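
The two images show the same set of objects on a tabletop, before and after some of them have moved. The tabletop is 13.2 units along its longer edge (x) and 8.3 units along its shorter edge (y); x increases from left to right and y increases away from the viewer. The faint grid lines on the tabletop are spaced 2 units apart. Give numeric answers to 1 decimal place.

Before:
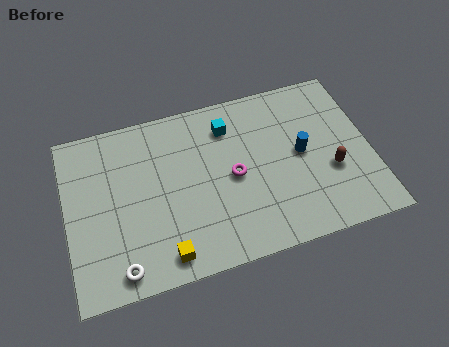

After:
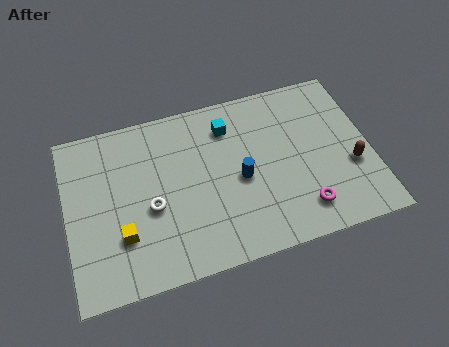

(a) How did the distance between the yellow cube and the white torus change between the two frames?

-0.3

They were about 1.9 units apart before and 1.6 after — 0.3 units closer together.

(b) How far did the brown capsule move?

0.9

From (11.4, 3.1) to (12.3, 3.1), the brown capsule covered √(0.9² + 0.0²) ≈ 0.9 units.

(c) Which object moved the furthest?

the magenta torus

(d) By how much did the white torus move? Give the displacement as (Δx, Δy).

(1.5, 2.5)

From the two frames, the white torus sits at roughly (2.1, 1.0) before and (3.6, 3.5) after.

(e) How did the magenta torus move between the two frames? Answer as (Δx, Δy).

(2.8, -2.4)

The magenta torus was at about (7.2, 4.0) and moved to about (10.0, 1.6).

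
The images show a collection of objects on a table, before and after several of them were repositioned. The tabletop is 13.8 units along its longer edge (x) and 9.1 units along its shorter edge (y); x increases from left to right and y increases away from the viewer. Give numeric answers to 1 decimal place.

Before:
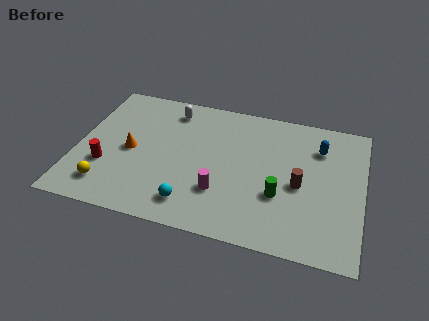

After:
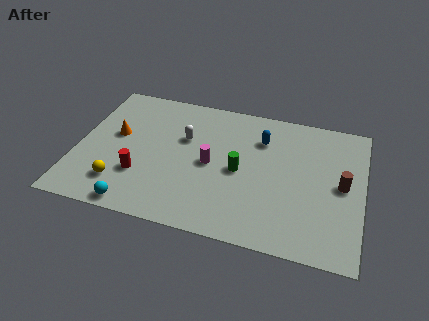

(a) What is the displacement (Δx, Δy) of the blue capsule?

(-2.8, -0.1)

The blue capsule started near (11.6, 6.8) and ended near (8.8, 6.7).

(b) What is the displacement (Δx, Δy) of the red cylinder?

(1.7, -0.2)

From the two frames, the red cylinder sits at roughly (1.5, 3.0) before and (3.2, 2.8) after.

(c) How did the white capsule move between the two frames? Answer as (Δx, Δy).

(0.8, -1.8)

From the two frames, the white capsule sits at roughly (4.3, 7.6) before and (5.1, 5.8) after.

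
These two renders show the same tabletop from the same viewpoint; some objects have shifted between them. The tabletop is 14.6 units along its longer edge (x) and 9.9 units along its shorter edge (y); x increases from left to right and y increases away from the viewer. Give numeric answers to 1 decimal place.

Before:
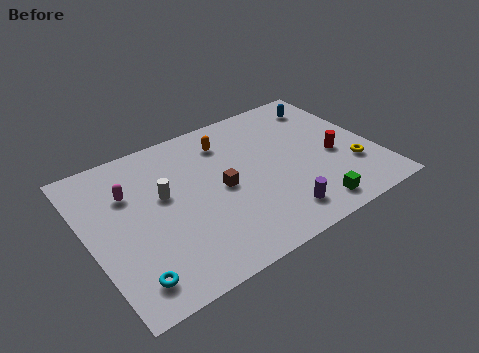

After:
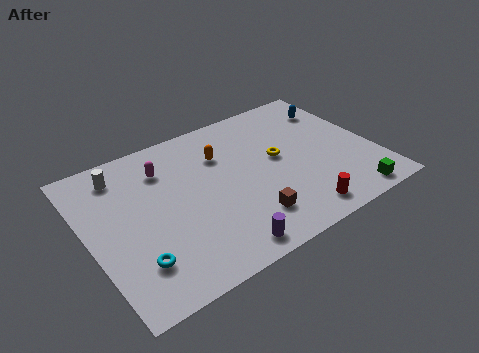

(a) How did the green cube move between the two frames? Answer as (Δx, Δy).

(2.1, -0.3)

From the two frames, the green cube sits at roughly (10.6, 1.3) before and (12.7, 1.0) after.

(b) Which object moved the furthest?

the yellow torus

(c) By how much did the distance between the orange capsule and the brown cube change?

+1.7

They were about 3.1 units apart before and 4.8 after — 1.7 units further apart.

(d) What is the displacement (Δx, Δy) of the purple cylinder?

(-3.0, -0.6)

The purple cylinder started near (9.0, 1.7) and ended near (6.0, 1.1).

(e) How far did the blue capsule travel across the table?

0.6

The blue capsule moved from about (12.9, 8.1) to (13.3, 7.6), a distance of √(0.4² + 0.5²) ≈ 0.6.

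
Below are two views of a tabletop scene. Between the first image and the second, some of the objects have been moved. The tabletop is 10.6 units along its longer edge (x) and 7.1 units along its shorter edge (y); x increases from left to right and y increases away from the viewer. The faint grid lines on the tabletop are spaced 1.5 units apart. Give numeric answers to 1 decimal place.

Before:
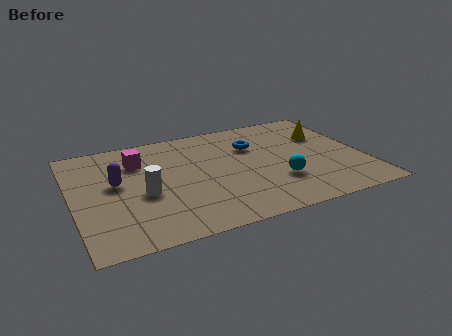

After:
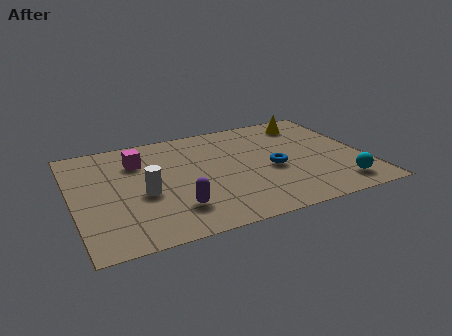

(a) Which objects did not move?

the magenta cube and the white cylinder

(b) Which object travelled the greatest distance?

the purple capsule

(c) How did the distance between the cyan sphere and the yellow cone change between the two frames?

+1.4

Before: roughly 3.3 units apart; after: 4.7. That's 1.4 units further apart.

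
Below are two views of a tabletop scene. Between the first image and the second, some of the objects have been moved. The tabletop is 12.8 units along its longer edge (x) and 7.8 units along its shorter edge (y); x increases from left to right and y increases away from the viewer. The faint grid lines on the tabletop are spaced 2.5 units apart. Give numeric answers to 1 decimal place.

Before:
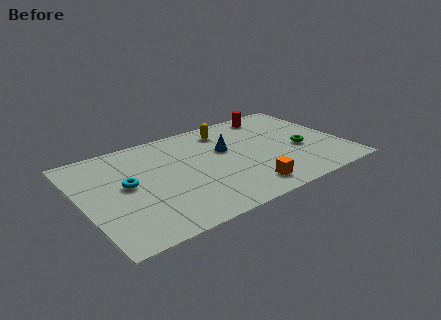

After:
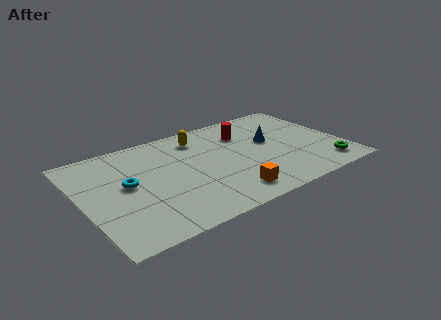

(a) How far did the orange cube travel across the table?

0.9

The orange cube moved from about (7.6, 1.3) to (6.7, 1.3), a distance of √(0.9² + 0.0²) ≈ 0.9.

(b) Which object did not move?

the cyan torus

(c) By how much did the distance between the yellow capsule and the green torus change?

+2.9

The distance was about 4.5 in the first image and 7.4 in the second, so they moved 2.9 units further apart.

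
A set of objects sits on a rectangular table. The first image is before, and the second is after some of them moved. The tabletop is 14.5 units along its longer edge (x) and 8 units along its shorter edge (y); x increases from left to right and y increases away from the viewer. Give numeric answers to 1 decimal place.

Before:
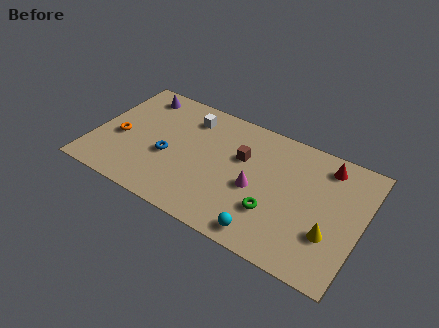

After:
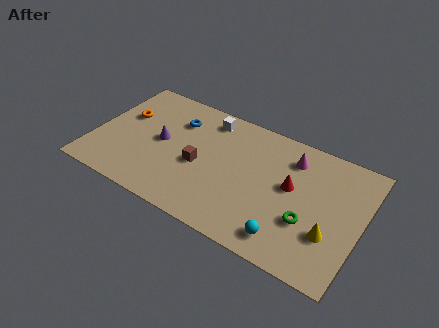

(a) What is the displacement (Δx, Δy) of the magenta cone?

(1.6, 2.8)

The magenta cone was at about (8.9, 3.5) and moved to about (10.5, 6.3).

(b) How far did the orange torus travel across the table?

1.6

From (1.4, 3.4) to (1.4, 5.0), the orange torus covered √(0.0² + 1.6²) ≈ 1.6 units.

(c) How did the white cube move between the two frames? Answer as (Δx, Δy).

(1.0, 0.4)

The white cube started near (4.8, 6.4) and ended near (5.8, 6.8).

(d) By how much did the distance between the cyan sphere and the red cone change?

-3.0

They were about 6.2 units apart before and 3.2 after — 3.0 units closer together.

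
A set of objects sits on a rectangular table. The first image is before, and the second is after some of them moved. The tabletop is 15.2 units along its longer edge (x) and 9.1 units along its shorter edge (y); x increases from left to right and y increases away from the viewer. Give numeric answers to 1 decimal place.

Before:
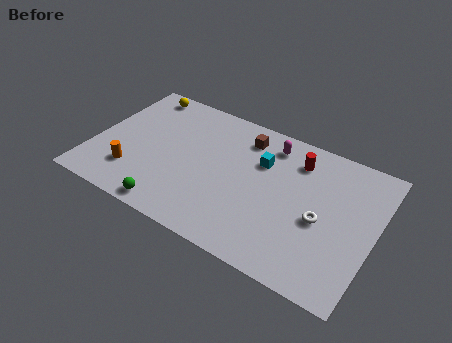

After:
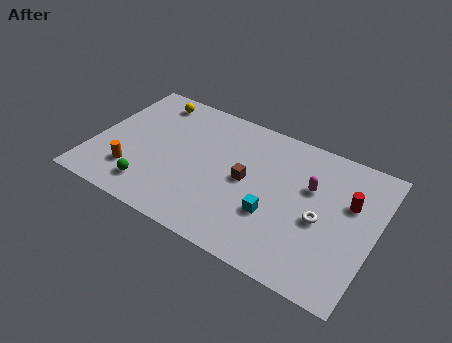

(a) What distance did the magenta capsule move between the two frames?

3.0

The magenta capsule was near (9.2, 7.6) before and (11.6, 5.8) after, so it travelled √(2.4² + 1.8²) ≈ 3.0 units.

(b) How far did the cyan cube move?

3.3

From (8.9, 6.2) to (10.0, 3.1), the cyan cube covered √(1.1² + 3.1²) ≈ 3.3 units.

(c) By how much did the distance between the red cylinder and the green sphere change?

+2.4

They were about 8.6 units apart before and 11.0 after — 2.4 units further apart.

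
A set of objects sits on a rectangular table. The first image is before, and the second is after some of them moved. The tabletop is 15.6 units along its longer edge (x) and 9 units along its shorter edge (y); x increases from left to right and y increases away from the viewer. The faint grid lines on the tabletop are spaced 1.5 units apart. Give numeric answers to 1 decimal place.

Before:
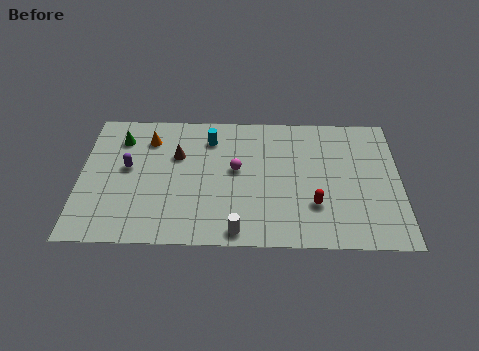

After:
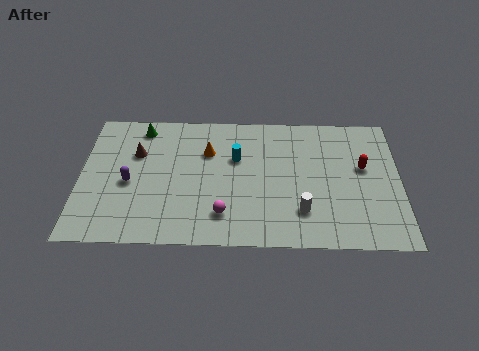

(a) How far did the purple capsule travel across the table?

1.0

From (2.3, 5.0) to (2.4, 4.0), the purple capsule covered √(0.1² + 1.0²) ≈ 1.0 units.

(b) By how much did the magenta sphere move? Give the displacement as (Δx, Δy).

(-0.6, -3.0)

The magenta sphere started near (7.6, 5.0) and ended near (7.0, 2.0).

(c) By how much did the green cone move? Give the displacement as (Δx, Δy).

(1.0, 0.8)

The green cone started near (1.9, 7.0) and ended near (2.9, 7.8).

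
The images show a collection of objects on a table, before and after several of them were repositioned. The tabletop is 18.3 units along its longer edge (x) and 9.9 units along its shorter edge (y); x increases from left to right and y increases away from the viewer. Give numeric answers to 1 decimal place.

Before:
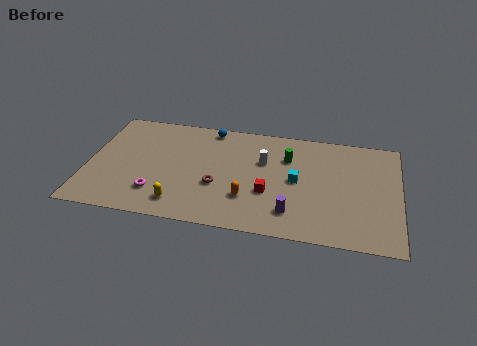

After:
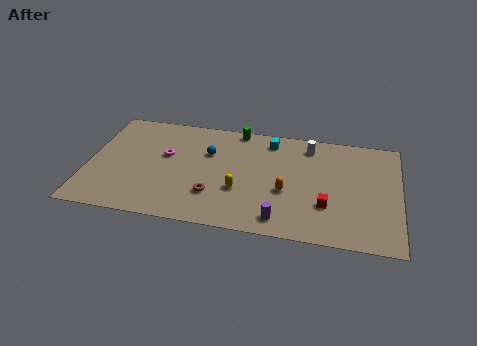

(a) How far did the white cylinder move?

3.2

The white cylinder was near (10.3, 6.4) before and (12.9, 8.3) after, so it travelled √(2.6² + 1.9²) ≈ 3.2 units.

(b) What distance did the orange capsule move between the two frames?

2.4

From (9.5, 2.9) to (11.7, 3.9), the orange capsule covered √(2.2² + 1.0²) ≈ 2.4 units.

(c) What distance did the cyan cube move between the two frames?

3.8

The cyan cube was near (12.3, 5.0) before and (10.6, 8.4) after, so it travelled √(1.7² + 3.4²) ≈ 3.8 units.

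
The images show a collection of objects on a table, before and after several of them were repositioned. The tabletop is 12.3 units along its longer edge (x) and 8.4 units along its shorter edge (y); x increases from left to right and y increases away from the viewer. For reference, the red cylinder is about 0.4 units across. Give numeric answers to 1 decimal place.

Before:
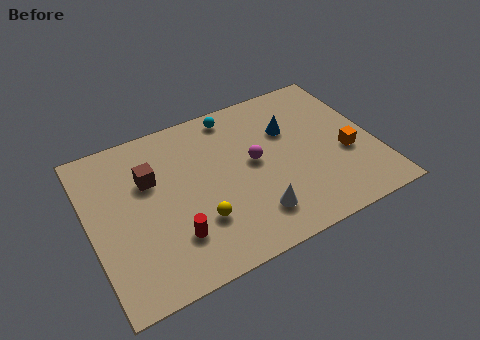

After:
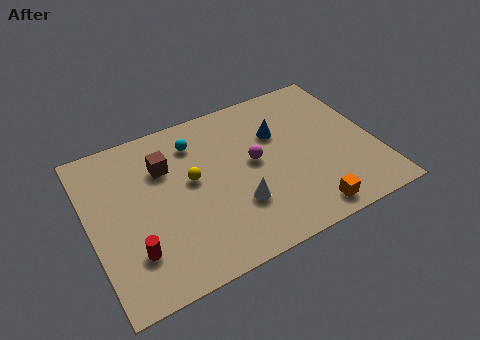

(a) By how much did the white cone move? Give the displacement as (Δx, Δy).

(-0.6, 0.8)

The white cone was at about (6.7, 1.8) and moved to about (6.1, 2.6).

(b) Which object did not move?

the magenta sphere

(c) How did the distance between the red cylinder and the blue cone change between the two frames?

+1.0

Before: roughly 6.5 units apart; after: 7.5. That's 1.0 units further apart.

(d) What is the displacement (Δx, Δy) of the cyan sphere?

(-1.8, -0.8)

The cyan sphere was at about (6.6, 7.4) and moved to about (4.8, 6.6).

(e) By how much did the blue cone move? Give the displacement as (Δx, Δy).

(-0.5, 0.0)

From the two frames, the blue cone sits at roughly (8.8, 5.6) before and (8.3, 5.6) after.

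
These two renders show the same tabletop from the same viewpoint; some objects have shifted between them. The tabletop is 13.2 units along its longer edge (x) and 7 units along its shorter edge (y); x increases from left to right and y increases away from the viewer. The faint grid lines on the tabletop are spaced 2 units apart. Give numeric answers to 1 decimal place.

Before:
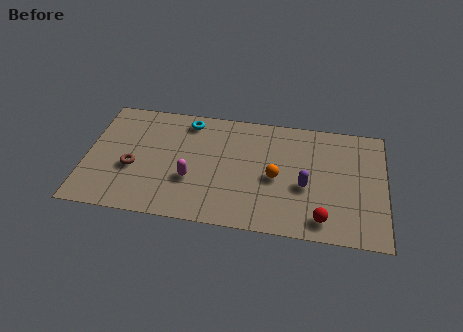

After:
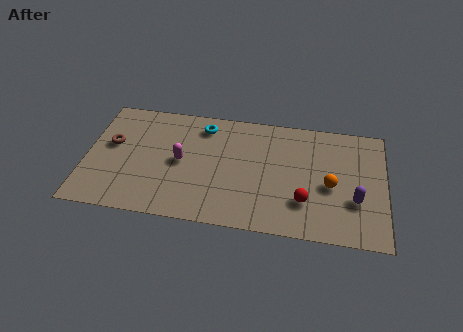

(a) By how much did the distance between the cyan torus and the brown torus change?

+0.4

They were about 3.9 units apart before and 4.3 after — 0.4 units further apart.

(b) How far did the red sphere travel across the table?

1.2

The red sphere moved from about (10.5, 1.1) to (9.7, 2.0), a distance of √(0.8² + 0.9²) ≈ 1.2.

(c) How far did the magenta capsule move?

1.1

From (4.7, 2.5) to (4.2, 3.5), the magenta capsule covered √(0.5² + 1.0²) ≈ 1.1 units.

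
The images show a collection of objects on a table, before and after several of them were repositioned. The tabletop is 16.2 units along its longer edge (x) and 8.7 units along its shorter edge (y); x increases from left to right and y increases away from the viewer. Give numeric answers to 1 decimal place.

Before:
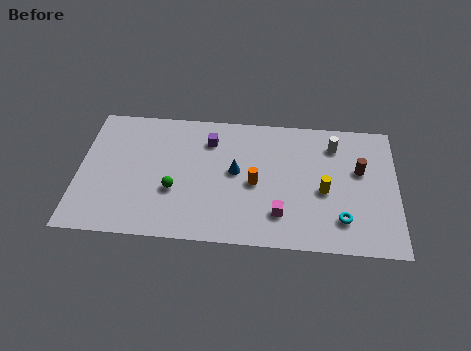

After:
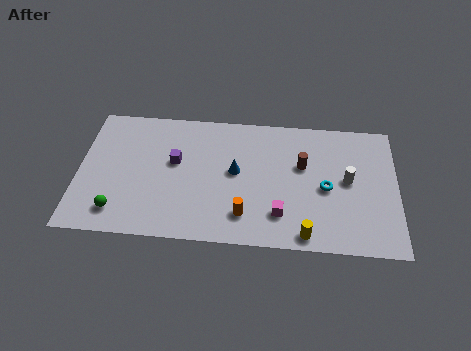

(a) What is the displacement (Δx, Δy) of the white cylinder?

(0.7, -2.3)

The white cylinder started near (13.0, 6.9) and ended near (13.7, 4.6).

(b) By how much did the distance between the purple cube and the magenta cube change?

+0.3

They were about 5.9 units apart before and 6.2 after — 0.3 units further apart.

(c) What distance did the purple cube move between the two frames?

2.3

The purple cube was near (6.6, 6.7) before and (4.9, 5.1) after, so it travelled √(1.7² + 1.6²) ≈ 2.3 units.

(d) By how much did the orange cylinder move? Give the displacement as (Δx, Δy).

(-0.5, -2.1)

The orange cylinder was at about (9.0, 4.0) and moved to about (8.5, 1.9).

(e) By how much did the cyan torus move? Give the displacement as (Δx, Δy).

(-0.8, 2.0)

The cyan torus was at about (13.4, 2.0) and moved to about (12.6, 4.0).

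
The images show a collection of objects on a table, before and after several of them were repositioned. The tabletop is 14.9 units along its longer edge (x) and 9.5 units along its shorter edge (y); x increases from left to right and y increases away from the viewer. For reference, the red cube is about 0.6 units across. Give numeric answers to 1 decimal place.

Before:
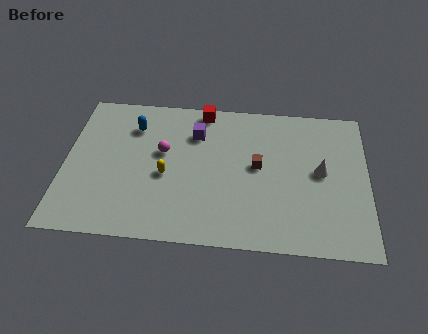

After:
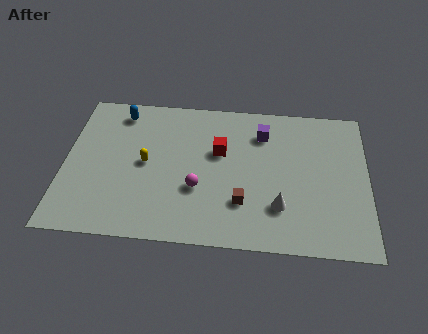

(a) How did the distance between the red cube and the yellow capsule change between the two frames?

-1.0

They were about 4.8 units apart before and 3.8 after — 1.0 units closer together.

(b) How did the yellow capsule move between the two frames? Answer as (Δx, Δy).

(-1.0, 0.7)

From the two frames, the yellow capsule sits at roughly (5.0, 4.1) before and (4.0, 4.8) after.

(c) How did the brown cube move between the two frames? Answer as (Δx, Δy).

(-0.7, -2.4)

From the two frames, the brown cube sits at roughly (9.5, 5.1) before and (8.8, 2.7) after.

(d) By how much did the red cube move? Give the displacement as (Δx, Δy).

(0.9, -2.7)

The red cube started near (6.7, 8.6) and ended near (7.6, 5.9).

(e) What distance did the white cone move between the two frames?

3.1

The white cone moved from about (12.6, 5.0) to (10.6, 2.6), a distance of √(2.0² + 2.4²) ≈ 3.1.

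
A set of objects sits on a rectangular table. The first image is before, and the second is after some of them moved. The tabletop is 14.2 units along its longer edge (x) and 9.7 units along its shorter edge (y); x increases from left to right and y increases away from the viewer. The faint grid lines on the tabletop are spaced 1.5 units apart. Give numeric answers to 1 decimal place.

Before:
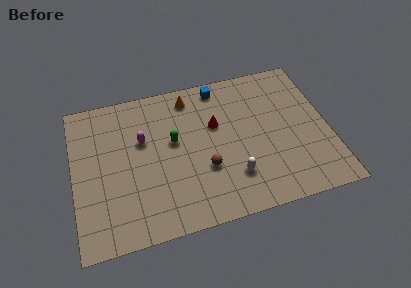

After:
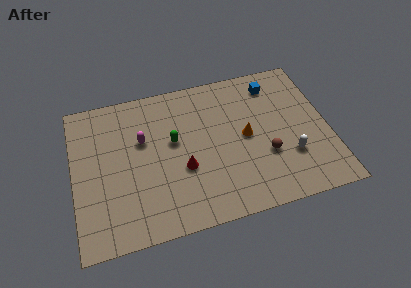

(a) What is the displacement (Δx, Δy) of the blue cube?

(3.0, -0.6)

The blue cube started near (8.4, 8.6) and ended near (11.4, 8.0).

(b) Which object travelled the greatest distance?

the orange cone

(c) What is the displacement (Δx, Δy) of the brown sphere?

(3.4, 0.0)

The brown sphere started near (7.2, 3.4) and ended near (10.6, 3.4).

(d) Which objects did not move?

the magenta capsule and the green capsule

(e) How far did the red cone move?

3.1

The red cone moved from about (8.0, 6.1) to (6.0, 3.7), a distance of √(2.0² + 2.4²) ≈ 3.1.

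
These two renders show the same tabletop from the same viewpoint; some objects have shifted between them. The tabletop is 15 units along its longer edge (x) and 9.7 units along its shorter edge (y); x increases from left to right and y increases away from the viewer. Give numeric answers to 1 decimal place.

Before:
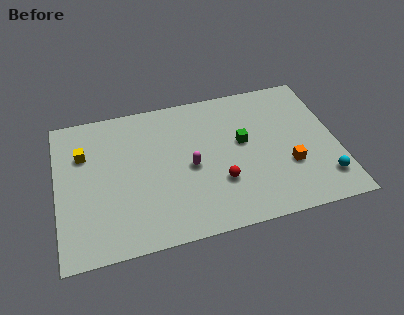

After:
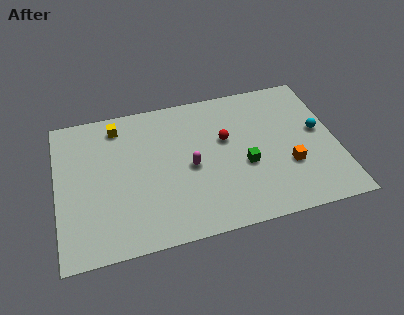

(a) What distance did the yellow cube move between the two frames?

2.4

The yellow cube was near (1.5, 6.7) before and (3.4, 8.2) after, so it travelled √(1.9² + 1.5²) ≈ 2.4 units.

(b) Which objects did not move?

the magenta capsule and the orange cube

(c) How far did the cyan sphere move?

3.3

From (14.1, 2.0) to (14.1, 5.3), the cyan sphere covered √(0.0² + 3.3²) ≈ 3.3 units.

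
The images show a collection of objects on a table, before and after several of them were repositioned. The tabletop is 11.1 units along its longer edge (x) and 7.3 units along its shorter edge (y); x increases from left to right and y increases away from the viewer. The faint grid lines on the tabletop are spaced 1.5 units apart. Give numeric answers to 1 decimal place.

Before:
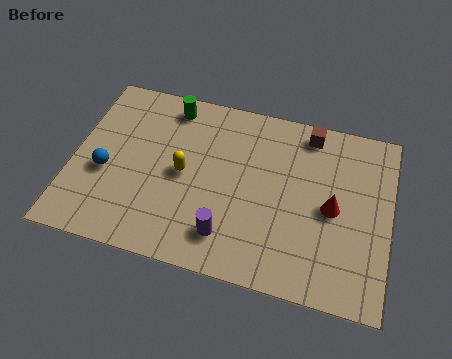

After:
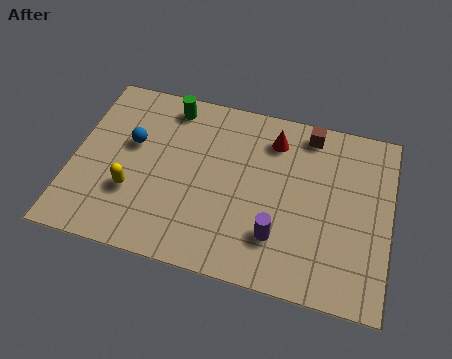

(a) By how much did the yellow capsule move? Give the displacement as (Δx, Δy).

(-1.7, -1.2)

From the two frames, the yellow capsule sits at roughly (3.9, 3.6) before and (2.2, 2.4) after.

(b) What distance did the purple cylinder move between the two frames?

1.7

The purple cylinder was near (5.6, 1.5) before and (7.3, 1.9) after, so it travelled √(1.7² + 0.4²) ≈ 1.7 units.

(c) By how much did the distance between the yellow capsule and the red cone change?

+0.6

They were about 5.2 units apart before and 5.8 after — 0.6 units further apart.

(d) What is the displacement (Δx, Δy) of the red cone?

(-2.2, 2.3)

The red cone started near (9.1, 3.5) and ended near (6.9, 5.8).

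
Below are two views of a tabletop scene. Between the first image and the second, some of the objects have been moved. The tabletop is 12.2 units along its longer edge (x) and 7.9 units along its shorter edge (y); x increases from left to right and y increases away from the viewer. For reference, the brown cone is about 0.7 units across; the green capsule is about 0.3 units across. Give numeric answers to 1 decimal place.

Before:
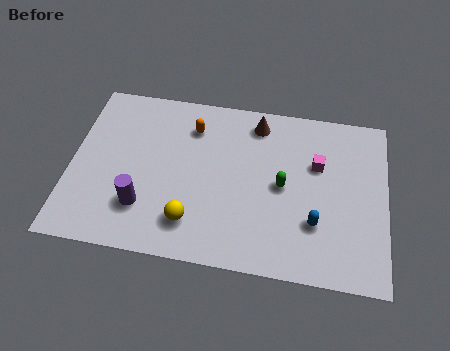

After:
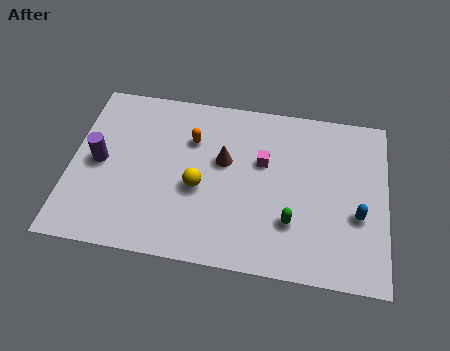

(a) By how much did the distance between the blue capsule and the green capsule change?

+0.6

Before: roughly 2.0 units apart; after: 2.6. That's 0.6 units further apart.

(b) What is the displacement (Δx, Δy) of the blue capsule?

(1.6, 0.6)

From the two frames, the blue capsule sits at roughly (9.5, 2.4) before and (11.1, 3.0) after.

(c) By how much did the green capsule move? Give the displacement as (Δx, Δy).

(0.4, -1.6)

The green capsule started near (8.2, 3.9) and ended near (8.6, 2.3).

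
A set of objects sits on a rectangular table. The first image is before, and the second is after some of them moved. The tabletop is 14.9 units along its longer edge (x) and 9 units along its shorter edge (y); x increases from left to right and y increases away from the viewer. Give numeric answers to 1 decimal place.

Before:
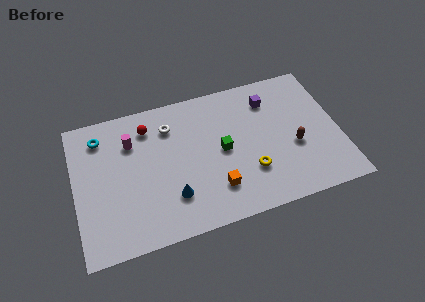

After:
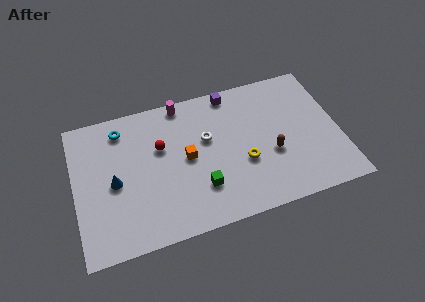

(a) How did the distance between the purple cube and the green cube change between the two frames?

+2.2

Before: roughly 3.8 units apart; after: 6.0. That's 2.2 units further apart.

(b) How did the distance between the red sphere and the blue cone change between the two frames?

-1.8

The distance was about 4.9 in the first image and 3.1 in the second, so they moved 1.8 units closer together.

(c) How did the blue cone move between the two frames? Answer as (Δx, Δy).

(-3.1, 1.8)

From the two frames, the blue cone sits at roughly (5.3, 2.4) before and (2.2, 4.2) after.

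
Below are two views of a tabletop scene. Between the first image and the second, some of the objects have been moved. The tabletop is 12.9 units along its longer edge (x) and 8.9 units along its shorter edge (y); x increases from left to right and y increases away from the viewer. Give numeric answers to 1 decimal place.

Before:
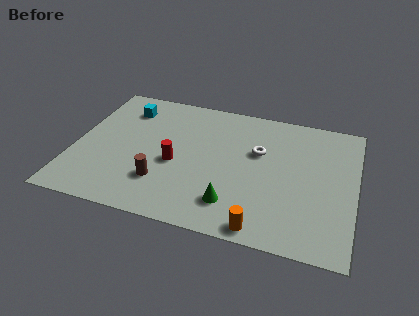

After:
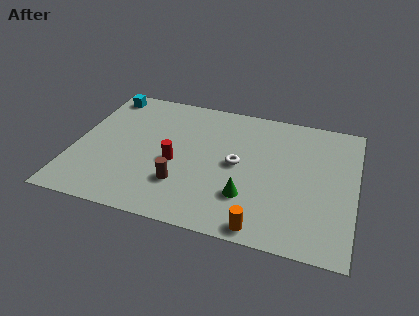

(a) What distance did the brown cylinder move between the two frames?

0.9

The brown cylinder was near (4.2, 2.4) before and (5.1, 2.5) after, so it travelled √(0.9² + 0.1²) ≈ 0.9 units.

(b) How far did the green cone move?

0.8

The green cone moved from about (7.5, 1.9) to (8.1, 2.5), a distance of √(0.6² + 0.6²) ≈ 0.8.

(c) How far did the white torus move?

1.4

The white torus moved from about (8.4, 5.6) to (7.5, 4.5), a distance of √(0.9² + 1.1²) ≈ 1.4.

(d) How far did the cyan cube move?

1.4

The cyan cube was near (2.1, 7.0) before and (1.0, 7.8) after, so it travelled √(1.1² + 0.8²) ≈ 1.4 units.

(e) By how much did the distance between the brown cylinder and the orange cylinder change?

-0.8

The distance was about 5.0 in the first image and 4.2 in the second, so they moved 0.8 units closer together.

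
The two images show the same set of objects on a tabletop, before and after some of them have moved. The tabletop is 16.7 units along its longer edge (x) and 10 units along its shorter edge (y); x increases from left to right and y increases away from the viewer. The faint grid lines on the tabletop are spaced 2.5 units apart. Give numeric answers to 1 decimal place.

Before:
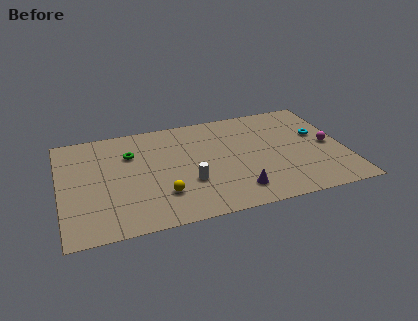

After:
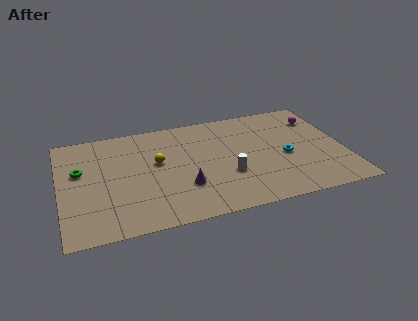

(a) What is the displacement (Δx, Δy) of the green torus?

(-3.0, -0.9)

The green torus started near (4.2, 7.0) and ended near (1.2, 6.1).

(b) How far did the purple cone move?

3.2

From (10.1, 1.9) to (7.1, 3.1), the purple cone covered √(3.0² + 1.2²) ≈ 3.2 units.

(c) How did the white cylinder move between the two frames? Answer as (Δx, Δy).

(2.3, 0.1)

The white cylinder was at about (7.4, 3.4) and moved to about (9.7, 3.5).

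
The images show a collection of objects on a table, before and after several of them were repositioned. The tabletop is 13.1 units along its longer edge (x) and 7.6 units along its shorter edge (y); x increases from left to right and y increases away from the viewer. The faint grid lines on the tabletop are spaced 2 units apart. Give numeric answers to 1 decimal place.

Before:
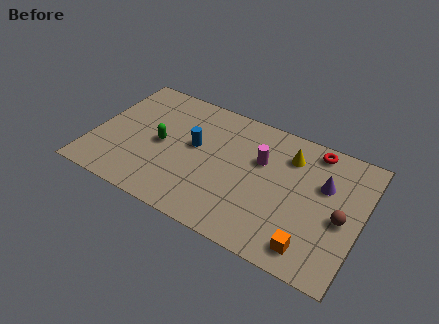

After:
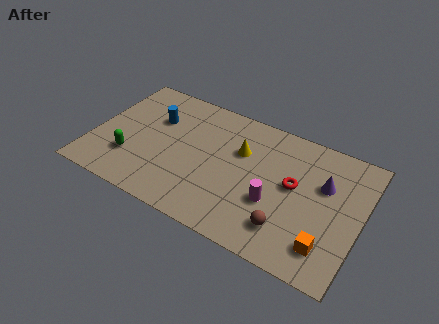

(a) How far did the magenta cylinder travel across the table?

2.3

The magenta cylinder was near (8.1, 4.9) before and (9.0, 2.8) after, so it travelled √(0.9² + 2.1²) ≈ 2.3 units.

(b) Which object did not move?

the purple cone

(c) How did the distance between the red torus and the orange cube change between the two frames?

-2.3

The distance was about 5.5 in the first image and 3.2 in the second, so they moved 2.3 units closer together.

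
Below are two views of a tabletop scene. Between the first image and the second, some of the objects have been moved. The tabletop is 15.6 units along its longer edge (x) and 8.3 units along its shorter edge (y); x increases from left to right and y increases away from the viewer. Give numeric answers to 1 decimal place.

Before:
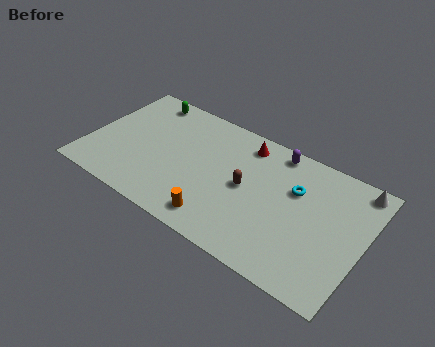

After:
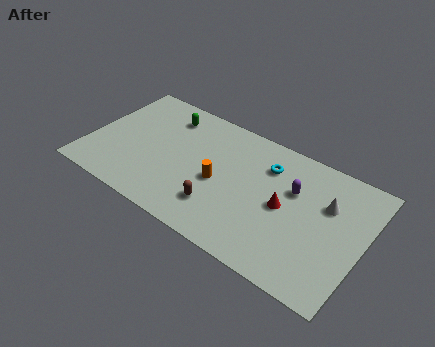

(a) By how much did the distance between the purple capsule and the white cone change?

-2.7

They were about 4.6 units apart before and 1.9 after — 2.7 units closer together.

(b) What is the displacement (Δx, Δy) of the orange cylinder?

(-0.4, 2.4)

From the two frames, the orange cylinder sits at roughly (7.9, 1.3) before and (7.5, 3.7) after.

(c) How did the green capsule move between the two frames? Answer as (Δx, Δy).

(1.4, -0.6)

The green capsule started near (2.5, 7.3) and ended near (3.9, 6.7).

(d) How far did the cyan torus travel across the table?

1.8

From (11.6, 5.5) to (9.9, 6.2), the cyan torus covered √(1.7² + 0.7²) ≈ 1.8 units.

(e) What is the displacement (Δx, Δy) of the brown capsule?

(-1.2, -2.1)

The brown capsule was at about (9.0, 4.2) and moved to about (7.8, 2.1).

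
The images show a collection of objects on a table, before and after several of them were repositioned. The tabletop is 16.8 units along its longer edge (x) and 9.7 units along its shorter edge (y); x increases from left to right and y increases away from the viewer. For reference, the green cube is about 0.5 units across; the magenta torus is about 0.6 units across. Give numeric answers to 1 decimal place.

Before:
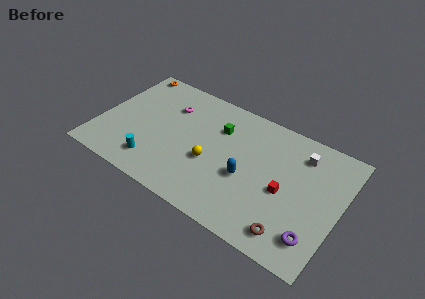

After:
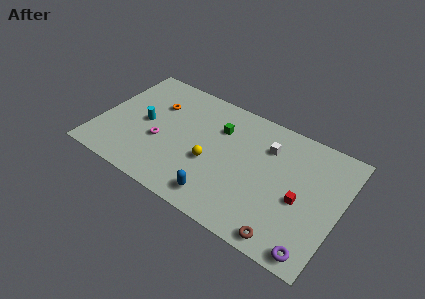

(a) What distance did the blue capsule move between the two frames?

2.9

The blue capsule was near (10.5, 4.0) before and (9.0, 1.5) after, so it travelled √(1.5² + 2.5²) ≈ 2.9 units.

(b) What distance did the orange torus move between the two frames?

3.3

From (1.2, 8.9) to (3.6, 6.7), the orange torus covered √(2.4² + 2.2²) ≈ 3.3 units.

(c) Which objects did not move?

the yellow sphere and the green cube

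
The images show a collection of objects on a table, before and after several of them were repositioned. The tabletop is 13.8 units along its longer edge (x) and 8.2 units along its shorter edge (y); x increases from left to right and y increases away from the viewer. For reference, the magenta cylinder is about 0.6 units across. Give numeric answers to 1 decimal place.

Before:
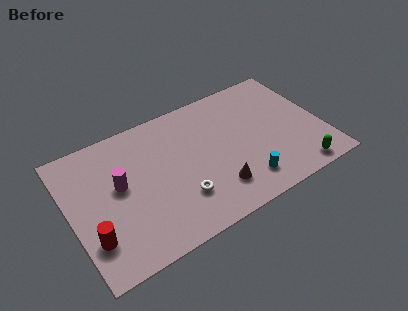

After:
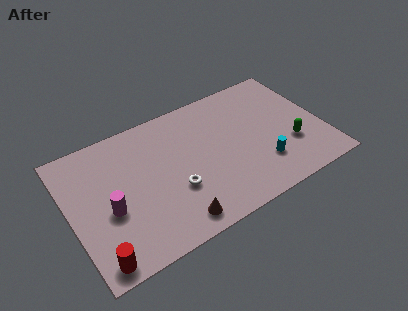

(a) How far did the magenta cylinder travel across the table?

1.4

The magenta cylinder moved from about (2.7, 4.6) to (2.0, 3.4), a distance of √(0.7² + 1.2²) ≈ 1.4.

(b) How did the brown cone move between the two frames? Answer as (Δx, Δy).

(-2.4, -0.8)

From the two frames, the brown cone sits at roughly (7.6, 1.9) before and (5.2, 1.1) after.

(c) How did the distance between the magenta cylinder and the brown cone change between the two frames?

-1.7

The distance was about 5.6 in the first image and 3.9 in the second, so they moved 1.7 units closer together.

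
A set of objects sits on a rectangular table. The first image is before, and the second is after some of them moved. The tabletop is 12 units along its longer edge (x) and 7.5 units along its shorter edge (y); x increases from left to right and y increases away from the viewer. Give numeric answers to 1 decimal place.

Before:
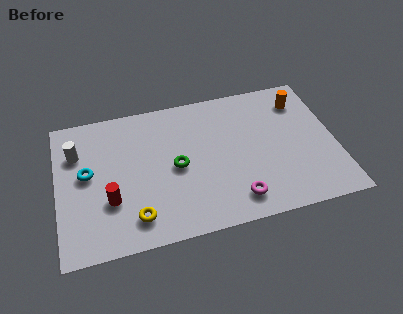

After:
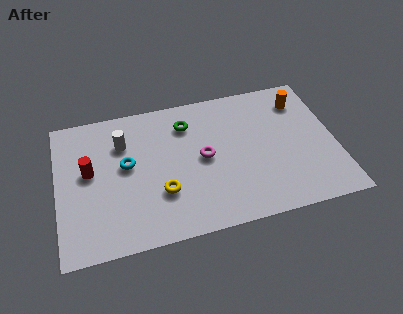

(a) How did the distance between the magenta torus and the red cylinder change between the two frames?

-0.5

Before: roughly 5.4 units apart; after: 4.9. That's 0.5 units closer together.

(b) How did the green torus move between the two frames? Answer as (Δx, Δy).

(0.6, 2.2)

The green torus was at about (5.1, 3.6) and moved to about (5.7, 5.8).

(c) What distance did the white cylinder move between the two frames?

2.0

From (0.9, 5.3) to (2.9, 5.4), the white cylinder covered √(2.0² + 0.1²) ≈ 2.0 units.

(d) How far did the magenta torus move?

2.8

The magenta torus was near (7.5, 1.3) before and (6.3, 3.8) after, so it travelled √(1.2² + 2.5²) ≈ 2.8 units.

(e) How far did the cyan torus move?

1.7

The cyan torus was near (1.3, 4.1) before and (3.0, 4.2) after, so it travelled √(1.7² + 0.1²) ≈ 1.7 units.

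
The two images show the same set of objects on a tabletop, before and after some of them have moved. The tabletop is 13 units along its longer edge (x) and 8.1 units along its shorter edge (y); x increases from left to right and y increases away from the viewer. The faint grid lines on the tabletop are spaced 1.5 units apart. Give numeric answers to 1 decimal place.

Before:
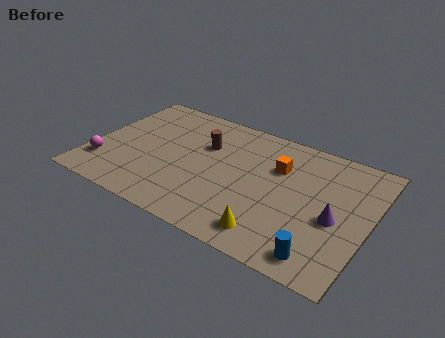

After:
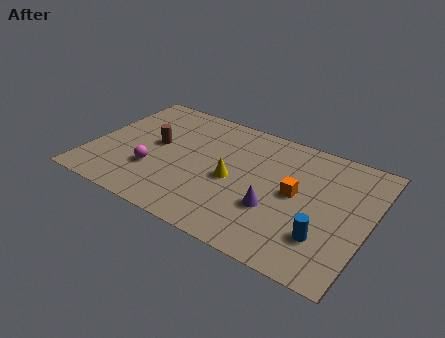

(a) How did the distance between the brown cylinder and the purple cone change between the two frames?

-0.6

Before: roughly 6.7 units apart; after: 6.1. That's 0.6 units closer together.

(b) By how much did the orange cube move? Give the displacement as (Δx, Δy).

(1.0, -1.3)

From the two frames, the orange cube sits at roughly (8.6, 5.5) before and (9.6, 4.2) after.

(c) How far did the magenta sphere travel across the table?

2.4

The magenta sphere was near (0.8, 2.0) before and (3.1, 2.6) after, so it travelled √(2.3² + 0.6²) ≈ 2.4 units.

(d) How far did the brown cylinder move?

2.4

The brown cylinder moved from about (5.1, 5.4) to (2.9, 4.4), a distance of √(2.2² + 1.0²) ≈ 2.4.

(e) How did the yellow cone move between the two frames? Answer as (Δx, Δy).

(-2.2, 2.4)

From the two frames, the yellow cone sits at roughly (8.9, 1.3) before and (6.7, 3.7) after.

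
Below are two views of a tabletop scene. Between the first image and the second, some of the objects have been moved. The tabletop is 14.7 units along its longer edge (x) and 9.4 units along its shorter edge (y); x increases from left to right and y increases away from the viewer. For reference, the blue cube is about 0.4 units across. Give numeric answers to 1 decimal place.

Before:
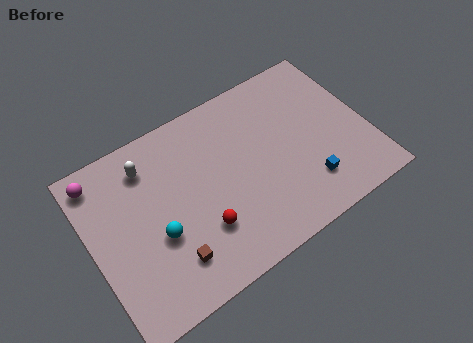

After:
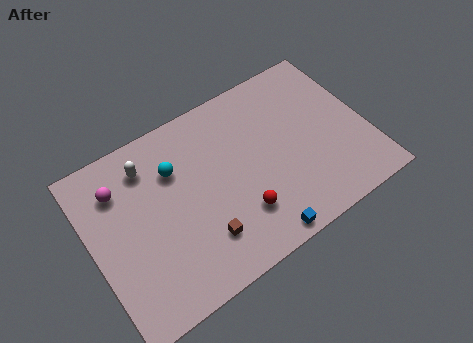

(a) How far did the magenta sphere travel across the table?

1.3

From (0.9, 8.1) to (1.8, 7.1), the magenta sphere covered √(0.9² + 1.0²) ≈ 1.3 units.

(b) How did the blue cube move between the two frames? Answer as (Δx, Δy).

(-2.9, -1.4)

The blue cube was at about (11.1, 2.2) and moved to about (8.2, 0.8).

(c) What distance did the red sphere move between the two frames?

2.0

The red sphere was near (5.5, 2.8) before and (7.5, 2.5) after, so it travelled √(2.0² + 0.3²) ≈ 2.0 units.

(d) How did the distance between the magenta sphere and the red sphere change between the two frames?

+0.3

The distance was about 7.0 in the first image and 7.3 in the second, so they moved 0.3 units further apart.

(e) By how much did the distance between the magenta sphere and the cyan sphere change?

-2.1

The distance was about 5.0 in the first image and 2.9 in the second, so they moved 2.1 units closer together.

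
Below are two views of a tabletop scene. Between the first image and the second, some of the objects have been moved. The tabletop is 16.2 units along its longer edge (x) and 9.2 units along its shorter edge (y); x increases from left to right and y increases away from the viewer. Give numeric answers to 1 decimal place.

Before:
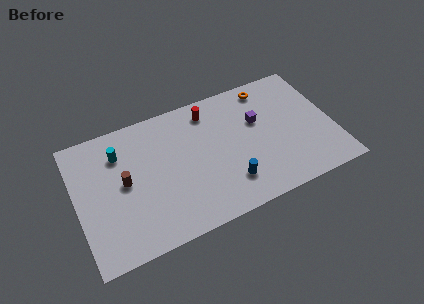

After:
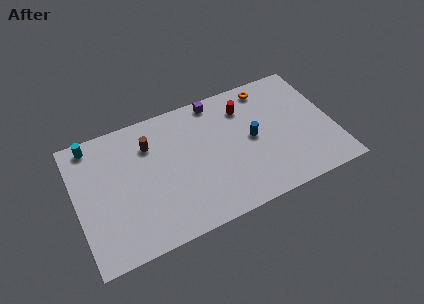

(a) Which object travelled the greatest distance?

the purple cube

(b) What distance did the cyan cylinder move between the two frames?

2.1

The cyan cylinder was near (2.9, 6.9) before and (1.3, 8.2) after, so it travelled √(1.6² + 1.3²) ≈ 2.1 units.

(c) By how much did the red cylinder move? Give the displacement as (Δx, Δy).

(2.2, -0.6)

The red cylinder started near (8.7, 7.7) and ended near (10.9, 7.1).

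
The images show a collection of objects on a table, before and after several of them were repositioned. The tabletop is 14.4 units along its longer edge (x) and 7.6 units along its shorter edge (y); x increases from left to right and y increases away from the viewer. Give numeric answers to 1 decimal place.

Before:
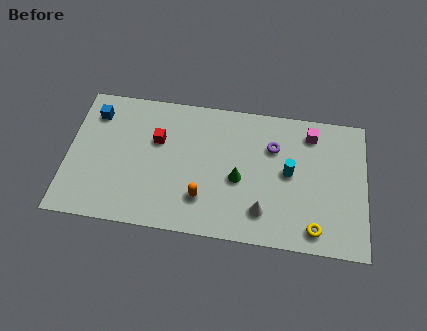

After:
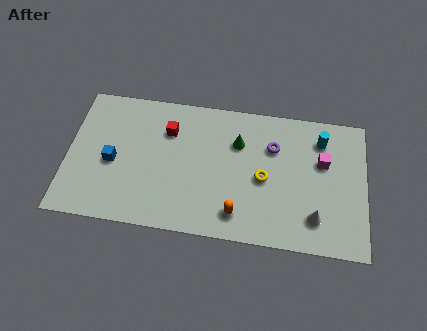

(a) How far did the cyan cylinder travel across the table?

2.5

The cyan cylinder moved from about (10.7, 4.0) to (12.2, 6.0), a distance of √(1.5² + 2.0²) ≈ 2.5.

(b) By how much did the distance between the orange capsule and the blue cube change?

-0.3

Before: roughly 6.7 units apart; after: 6.4. That's 0.3 units closer together.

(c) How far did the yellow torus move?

3.5

The yellow torus was near (12.0, 1.1) before and (9.5, 3.5) after, so it travelled √(2.5² + 2.4²) ≈ 3.5 units.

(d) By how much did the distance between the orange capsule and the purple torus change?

-0.5

The distance was about 4.7 in the first image and 4.2 in the second, so they moved 0.5 units closer together.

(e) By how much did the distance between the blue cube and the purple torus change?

-0.8

Before: roughly 8.7 units apart; after: 7.9. That's 0.8 units closer together.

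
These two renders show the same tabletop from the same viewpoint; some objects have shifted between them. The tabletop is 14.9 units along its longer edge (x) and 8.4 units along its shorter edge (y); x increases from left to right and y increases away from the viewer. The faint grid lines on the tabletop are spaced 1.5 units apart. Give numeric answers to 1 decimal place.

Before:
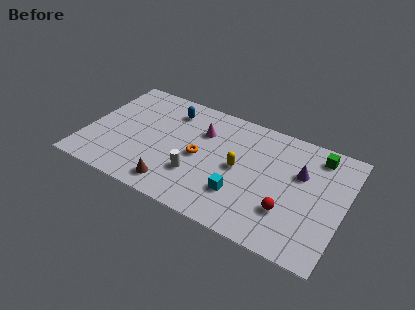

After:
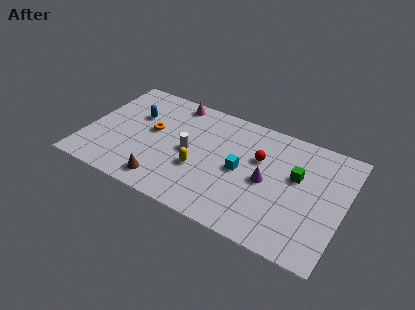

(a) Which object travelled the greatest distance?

the red sphere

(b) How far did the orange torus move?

3.0

The orange torus moved from about (6.6, 4.0) to (3.7, 4.7), a distance of √(2.9² + 0.7²) ≈ 3.0.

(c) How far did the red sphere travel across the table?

3.5

The red sphere was near (11.9, 2.5) before and (9.9, 5.4) after, so it travelled √(2.0² + 2.9²) ≈ 3.5 units.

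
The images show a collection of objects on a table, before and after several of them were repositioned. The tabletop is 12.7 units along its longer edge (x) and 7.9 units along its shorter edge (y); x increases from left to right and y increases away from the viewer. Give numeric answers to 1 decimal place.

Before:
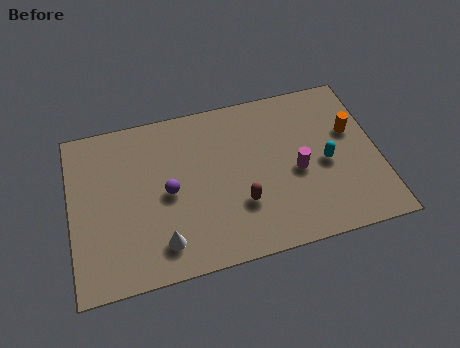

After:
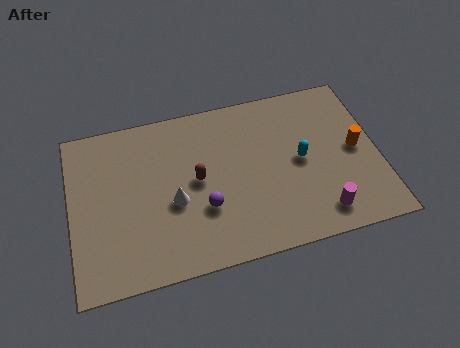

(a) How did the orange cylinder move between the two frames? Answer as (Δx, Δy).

(0.1, -0.9)

The orange cylinder started near (11.7, 4.9) and ended near (11.8, 4.0).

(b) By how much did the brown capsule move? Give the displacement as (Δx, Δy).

(-1.7, 1.6)

The brown capsule was at about (6.9, 2.5) and moved to about (5.2, 4.1).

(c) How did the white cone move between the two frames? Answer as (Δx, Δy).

(0.6, 1.8)

The white cone was at about (3.6, 1.5) and moved to about (4.2, 3.3).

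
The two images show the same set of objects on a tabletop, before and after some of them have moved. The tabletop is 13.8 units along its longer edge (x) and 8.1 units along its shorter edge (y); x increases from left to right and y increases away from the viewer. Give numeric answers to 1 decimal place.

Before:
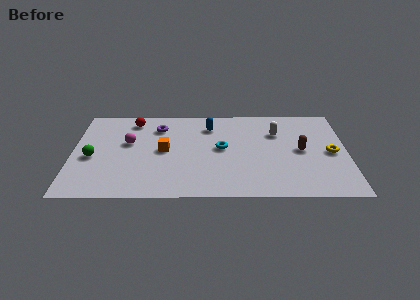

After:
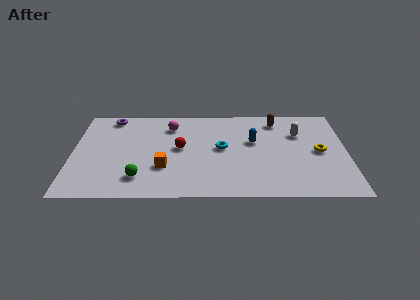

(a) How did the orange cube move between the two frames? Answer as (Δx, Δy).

(0.0, -1.5)

The orange cube was at about (4.6, 4.1) and moved to about (4.6, 2.6).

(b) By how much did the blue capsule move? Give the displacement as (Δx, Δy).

(2.2, -1.4)

From the two frames, the blue capsule sits at roughly (6.9, 6.3) before and (9.1, 4.9) after.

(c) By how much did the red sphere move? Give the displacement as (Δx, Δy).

(2.4, -2.5)

From the two frames, the red sphere sits at roughly (3.0, 6.8) before and (5.4, 4.3) after.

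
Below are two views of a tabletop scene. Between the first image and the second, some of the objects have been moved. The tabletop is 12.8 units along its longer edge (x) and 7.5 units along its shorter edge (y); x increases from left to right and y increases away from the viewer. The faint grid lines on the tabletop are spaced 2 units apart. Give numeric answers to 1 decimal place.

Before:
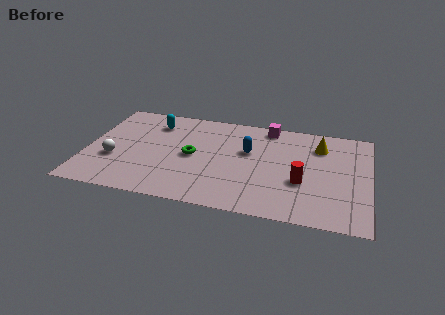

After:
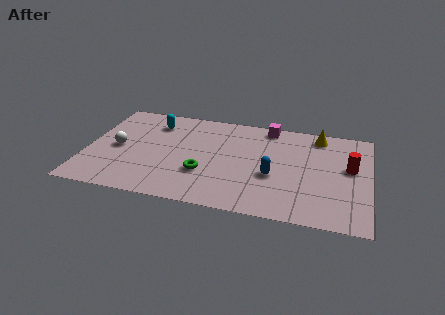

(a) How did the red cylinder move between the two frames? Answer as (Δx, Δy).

(2.1, 1.5)

From the two frames, the red cylinder sits at roughly (9.8, 2.8) before and (11.9, 4.3) after.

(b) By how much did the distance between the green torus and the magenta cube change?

+0.5

Before: roughly 4.5 units apart; after: 5.0. That's 0.5 units further apart.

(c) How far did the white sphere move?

0.9

The white sphere was near (1.3, 2.7) before and (1.4, 3.6) after, so it travelled √(0.1² + 0.9²) ≈ 0.9 units.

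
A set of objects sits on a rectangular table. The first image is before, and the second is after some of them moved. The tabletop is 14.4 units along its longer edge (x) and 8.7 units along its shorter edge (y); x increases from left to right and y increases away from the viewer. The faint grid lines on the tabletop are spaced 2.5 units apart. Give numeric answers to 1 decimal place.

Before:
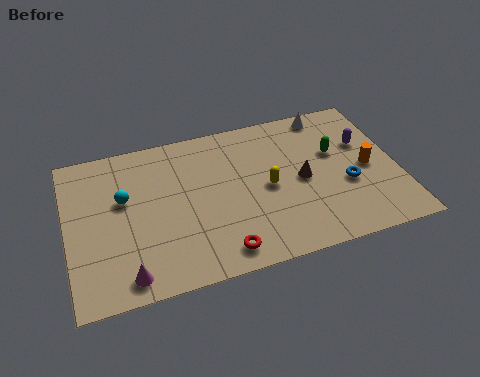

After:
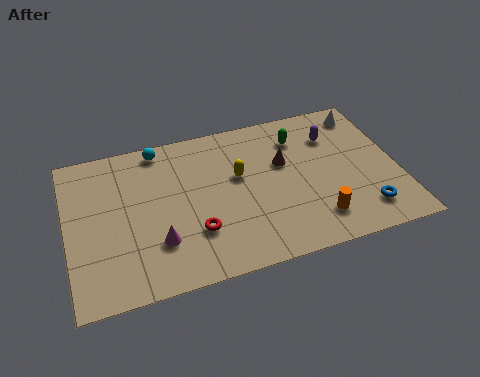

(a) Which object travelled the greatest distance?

the orange cylinder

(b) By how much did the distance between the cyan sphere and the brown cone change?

-2.0

The distance was about 7.8 in the first image and 5.8 in the second, so they moved 2.0 units closer together.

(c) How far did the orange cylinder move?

3.4

The orange cylinder was near (13.1, 4.1) before and (10.6, 1.8) after, so it travelled √(2.5² + 2.3²) ≈ 3.4 units.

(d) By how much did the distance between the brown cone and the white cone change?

+0.4

The distance was about 3.9 in the first image and 4.3 in the second, so they moved 0.4 units further apart.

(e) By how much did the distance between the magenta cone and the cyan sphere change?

+1.1

They were about 4.2 units apart before and 5.3 after — 1.1 units further apart.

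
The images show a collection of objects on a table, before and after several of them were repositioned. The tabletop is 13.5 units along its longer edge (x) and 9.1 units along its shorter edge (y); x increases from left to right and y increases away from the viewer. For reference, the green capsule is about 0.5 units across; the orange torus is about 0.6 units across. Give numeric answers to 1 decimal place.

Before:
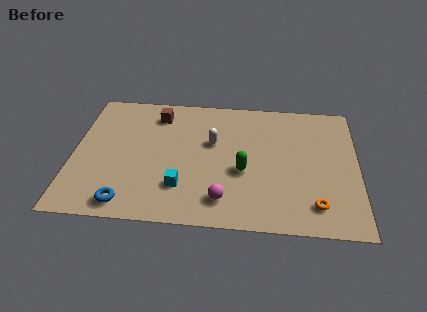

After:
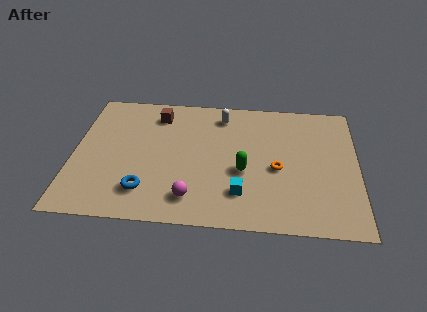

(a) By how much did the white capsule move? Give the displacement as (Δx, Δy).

(0.4, 2.0)

From the two frames, the white capsule sits at roughly (6.6, 5.6) before and (7.0, 7.6) after.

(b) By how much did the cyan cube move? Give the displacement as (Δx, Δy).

(2.8, -0.2)

The cyan cube started near (5.2, 2.4) and ended near (8.0, 2.2).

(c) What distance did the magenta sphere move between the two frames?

1.5

The magenta sphere was near (7.2, 1.7) before and (5.7, 1.7) after, so it travelled √(1.5² + 0.0²) ≈ 1.5 units.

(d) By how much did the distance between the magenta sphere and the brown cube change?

-0.6

They were about 6.6 units apart before and 6.0 after — 0.6 units closer together.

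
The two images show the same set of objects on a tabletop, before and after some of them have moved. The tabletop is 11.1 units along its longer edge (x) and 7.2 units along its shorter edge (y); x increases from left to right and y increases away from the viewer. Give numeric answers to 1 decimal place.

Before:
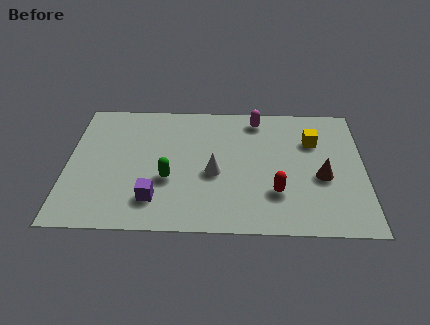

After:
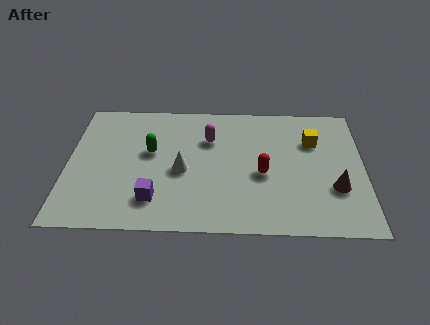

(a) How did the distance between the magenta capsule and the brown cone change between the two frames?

+1.4

They were about 4.0 units apart before and 5.4 after — 1.4 units further apart.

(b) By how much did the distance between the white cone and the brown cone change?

+1.8

They were about 4.0 units apart before and 5.8 after — 1.8 units further apart.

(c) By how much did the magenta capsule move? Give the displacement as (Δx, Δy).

(-1.8, -1.2)

The magenta capsule was at about (7.1, 6.2) and moved to about (5.3, 5.0).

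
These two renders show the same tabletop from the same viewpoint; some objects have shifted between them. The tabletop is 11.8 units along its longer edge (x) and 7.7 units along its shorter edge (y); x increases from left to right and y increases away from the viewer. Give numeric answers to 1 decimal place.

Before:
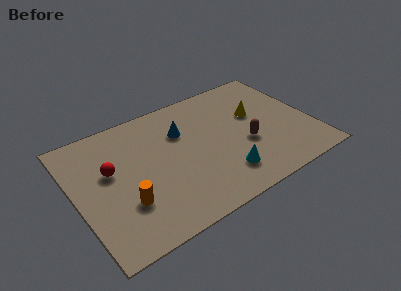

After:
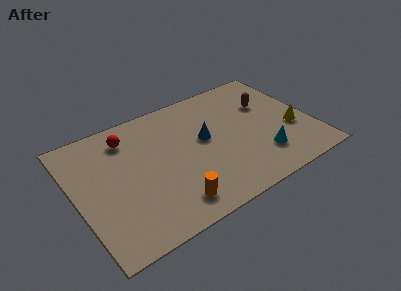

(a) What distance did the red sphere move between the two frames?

1.9

From (1.8, 4.6) to (2.9, 6.2), the red sphere covered √(1.1² + 1.6²) ≈ 1.9 units.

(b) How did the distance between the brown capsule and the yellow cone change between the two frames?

+0.5

They were about 1.9 units apart before and 2.4 after — 0.5 units further apart.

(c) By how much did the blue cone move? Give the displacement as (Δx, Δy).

(1.0, -1.0)

The blue cone was at about (5.5, 5.3) and moved to about (6.5, 4.3).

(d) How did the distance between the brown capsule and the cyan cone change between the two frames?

+1.4

They were about 1.9 units apart before and 3.3 after — 1.4 units further apart.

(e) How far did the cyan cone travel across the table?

2.0

The cyan cone moved from about (7.0, 1.7) to (9.0, 1.9), a distance of √(2.0² + 0.2²) ≈ 2.0.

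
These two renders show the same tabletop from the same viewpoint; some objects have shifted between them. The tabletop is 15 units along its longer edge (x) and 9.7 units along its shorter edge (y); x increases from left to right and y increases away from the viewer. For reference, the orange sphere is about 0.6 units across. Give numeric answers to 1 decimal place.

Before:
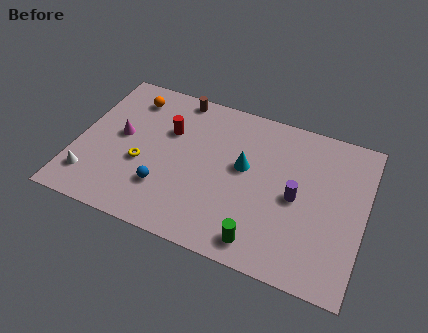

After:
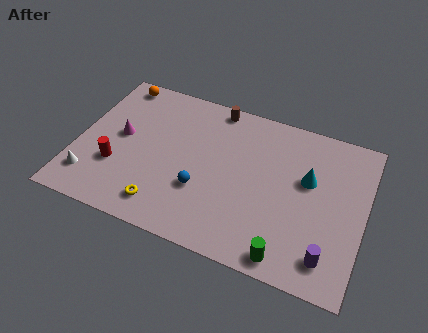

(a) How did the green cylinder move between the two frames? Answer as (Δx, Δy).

(1.4, -0.3)

The green cylinder started near (10.0, 1.3) and ended near (11.4, 1.0).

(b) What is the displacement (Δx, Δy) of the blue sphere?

(1.9, 0.6)

The blue sphere started near (4.8, 2.7) and ended near (6.7, 3.3).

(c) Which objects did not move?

the magenta cone and the white cone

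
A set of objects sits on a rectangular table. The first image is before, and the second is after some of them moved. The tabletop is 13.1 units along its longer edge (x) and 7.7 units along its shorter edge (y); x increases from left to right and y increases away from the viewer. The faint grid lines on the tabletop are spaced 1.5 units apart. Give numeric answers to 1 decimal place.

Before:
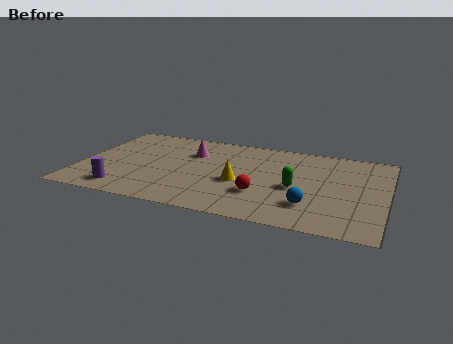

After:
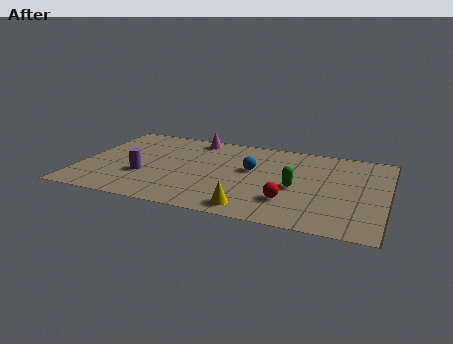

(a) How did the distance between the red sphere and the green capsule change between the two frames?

-0.4

Before: roughly 1.7 units apart; after: 1.3. That's 0.4 units closer together.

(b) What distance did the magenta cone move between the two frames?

1.4

The magenta cone moved from about (4.6, 5.4) to (4.6, 6.8), a distance of √(0.0² + 1.4²) ≈ 1.4.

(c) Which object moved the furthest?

the blue sphere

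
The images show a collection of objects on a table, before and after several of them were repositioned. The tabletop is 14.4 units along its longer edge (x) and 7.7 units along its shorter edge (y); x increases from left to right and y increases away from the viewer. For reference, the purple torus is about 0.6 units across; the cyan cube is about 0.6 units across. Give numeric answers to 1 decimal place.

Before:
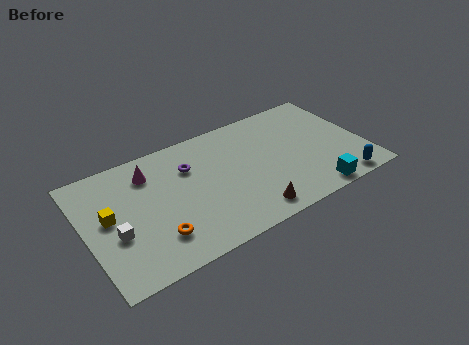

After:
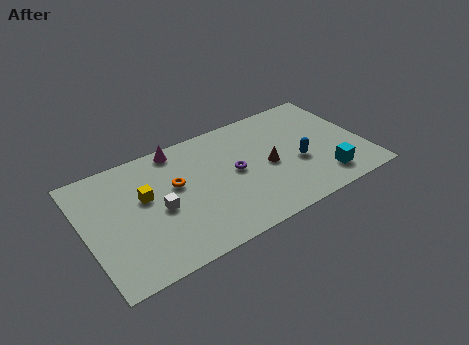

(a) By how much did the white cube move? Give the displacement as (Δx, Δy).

(2.3, 0.5)

The white cube was at about (1.4, 3.0) and moved to about (3.7, 3.5).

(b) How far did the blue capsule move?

3.0

From (12.8, 0.8) to (10.9, 3.1), the blue capsule covered √(1.9² + 2.3²) ≈ 3.0 units.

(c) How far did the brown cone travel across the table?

2.9

The brown cone was near (8.0, 1.1) before and (9.4, 3.6) after, so it travelled √(1.4² + 2.5²) ≈ 2.9 units.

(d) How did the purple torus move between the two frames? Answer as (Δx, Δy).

(2.2, -1.4)

The purple torus was at about (5.5, 5.4) and moved to about (7.7, 4.0).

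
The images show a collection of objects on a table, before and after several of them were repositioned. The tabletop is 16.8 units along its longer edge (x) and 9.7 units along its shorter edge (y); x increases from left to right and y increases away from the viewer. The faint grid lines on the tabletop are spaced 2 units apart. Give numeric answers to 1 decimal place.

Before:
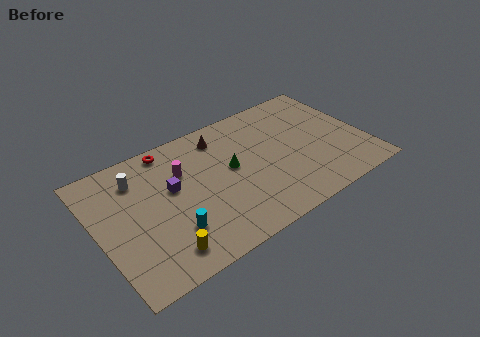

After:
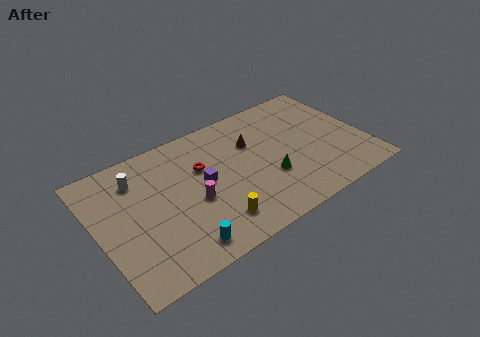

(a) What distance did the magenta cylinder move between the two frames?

2.5

From (5.5, 6.6) to (5.8, 4.1), the magenta cylinder covered √(0.3² + 2.5²) ≈ 2.5 units.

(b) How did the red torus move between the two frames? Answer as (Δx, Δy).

(1.7, -2.4)

The red torus started near (5.0, 8.7) and ended near (6.7, 6.3).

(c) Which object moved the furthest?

the yellow cylinder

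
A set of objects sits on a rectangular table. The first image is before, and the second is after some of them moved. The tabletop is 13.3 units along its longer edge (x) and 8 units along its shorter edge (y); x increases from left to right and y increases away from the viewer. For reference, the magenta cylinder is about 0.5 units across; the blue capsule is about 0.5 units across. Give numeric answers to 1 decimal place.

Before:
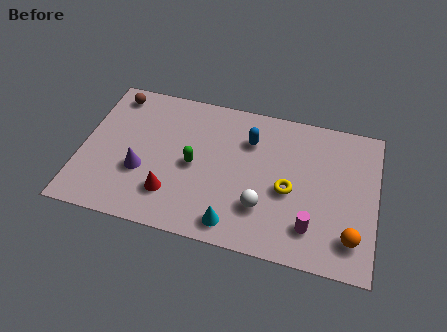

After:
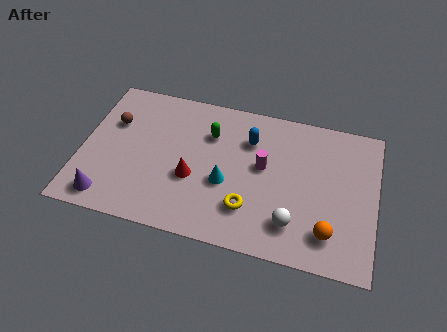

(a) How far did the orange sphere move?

1.0

The orange sphere moved from about (12.3, 1.7) to (11.3, 1.7), a distance of √(1.0² + 0.0²) ≈ 1.0.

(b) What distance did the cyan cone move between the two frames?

2.2

The cyan cone was near (7.1, 1.1) before and (6.6, 3.2) after, so it travelled √(0.5² + 2.1²) ≈ 2.2 units.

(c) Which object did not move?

the blue capsule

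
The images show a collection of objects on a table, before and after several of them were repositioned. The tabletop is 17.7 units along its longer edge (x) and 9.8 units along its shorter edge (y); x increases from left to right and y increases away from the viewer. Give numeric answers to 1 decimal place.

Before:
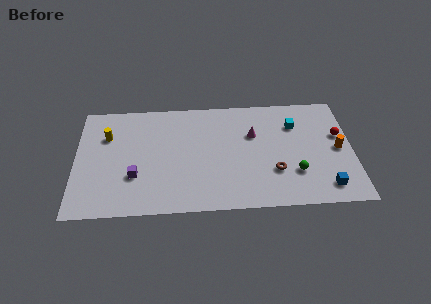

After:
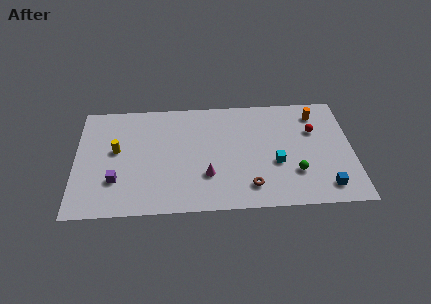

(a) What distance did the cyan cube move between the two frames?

3.5

The cyan cube was near (14.1, 7.1) before and (12.8, 3.8) after, so it travelled √(1.3² + 3.3²) ≈ 3.5 units.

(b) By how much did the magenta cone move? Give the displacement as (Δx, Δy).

(-3.0, -3.4)

The magenta cone started near (11.4, 6.4) and ended near (8.4, 3.0).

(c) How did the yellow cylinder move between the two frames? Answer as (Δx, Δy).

(0.6, -1.3)

The yellow cylinder started near (2.0, 6.8) and ended near (2.6, 5.5).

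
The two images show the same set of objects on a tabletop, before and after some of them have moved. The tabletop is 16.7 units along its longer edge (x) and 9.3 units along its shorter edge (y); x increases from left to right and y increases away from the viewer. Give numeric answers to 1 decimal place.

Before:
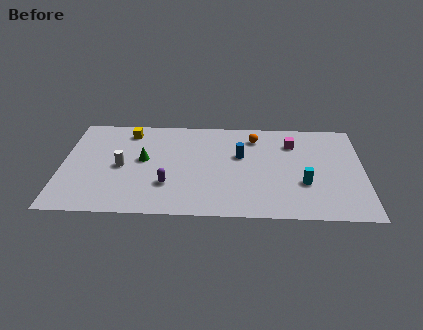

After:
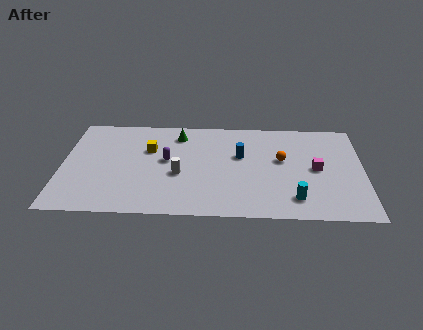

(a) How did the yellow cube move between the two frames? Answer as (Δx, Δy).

(1.2, -1.7)

From the two frames, the yellow cube sits at roughly (3.6, 7.8) before and (4.8, 6.1) after.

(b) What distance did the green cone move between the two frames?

3.1

The green cone moved from about (4.5, 5.1) to (6.4, 7.6), a distance of √(1.9² + 2.5²) ≈ 3.1.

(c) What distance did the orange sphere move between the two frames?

2.6

The orange sphere moved from about (10.7, 7.5) to (12.2, 5.4), a distance of √(1.5² + 2.1²) ≈ 2.6.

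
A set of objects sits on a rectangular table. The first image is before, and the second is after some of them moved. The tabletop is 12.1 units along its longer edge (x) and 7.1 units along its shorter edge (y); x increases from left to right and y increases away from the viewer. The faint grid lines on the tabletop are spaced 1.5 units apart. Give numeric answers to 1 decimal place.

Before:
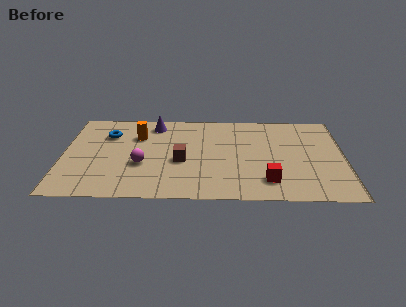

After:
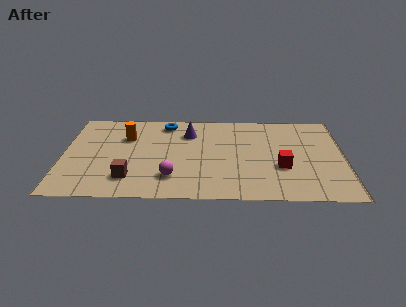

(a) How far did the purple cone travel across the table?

1.7

The purple cone moved from about (3.9, 6.0) to (5.4, 5.3), a distance of √(1.5² + 0.7²) ≈ 1.7.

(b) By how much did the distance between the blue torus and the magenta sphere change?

+1.6

The distance was about 2.8 in the first image and 4.4 in the second, so they moved 1.6 units further apart.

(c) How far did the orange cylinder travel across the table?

0.5

The orange cylinder was near (3.2, 5.0) before and (2.7, 4.9) after, so it travelled √(0.5² + 0.1²) ≈ 0.5 units.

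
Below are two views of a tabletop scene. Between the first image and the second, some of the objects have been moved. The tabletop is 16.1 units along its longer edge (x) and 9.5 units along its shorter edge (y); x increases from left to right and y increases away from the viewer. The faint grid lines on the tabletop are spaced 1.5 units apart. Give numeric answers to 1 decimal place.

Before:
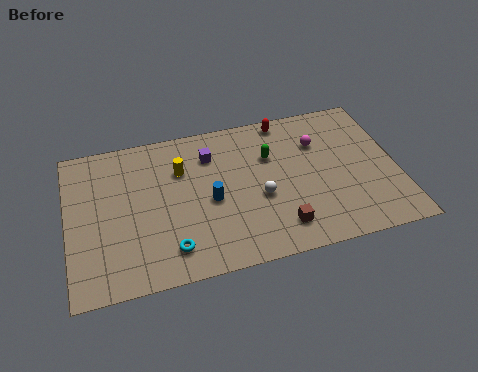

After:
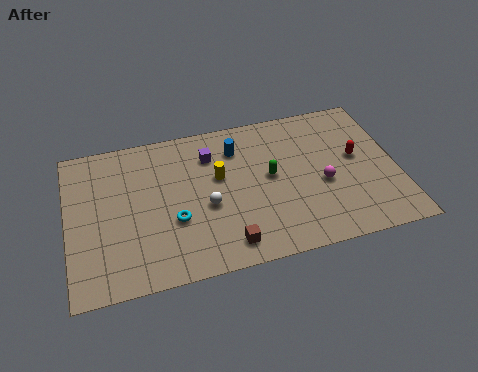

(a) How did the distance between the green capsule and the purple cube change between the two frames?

+0.5

Before: roughly 3.0 units apart; after: 3.5. That's 0.5 units further apart.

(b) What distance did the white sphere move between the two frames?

2.6

The white sphere was near (9.3, 3.9) before and (6.7, 4.0) after, so it travelled √(2.6² + 0.1²) ≈ 2.6 units.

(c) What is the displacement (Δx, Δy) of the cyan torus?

(0.3, 1.7)

The cyan torus was at about (4.8, 1.8) and moved to about (5.1, 3.5).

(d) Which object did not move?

the purple cube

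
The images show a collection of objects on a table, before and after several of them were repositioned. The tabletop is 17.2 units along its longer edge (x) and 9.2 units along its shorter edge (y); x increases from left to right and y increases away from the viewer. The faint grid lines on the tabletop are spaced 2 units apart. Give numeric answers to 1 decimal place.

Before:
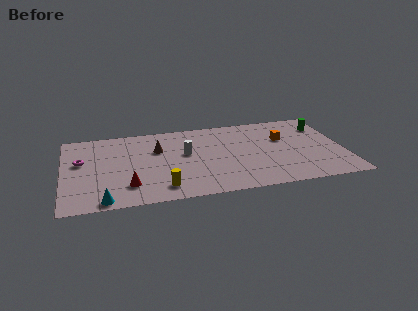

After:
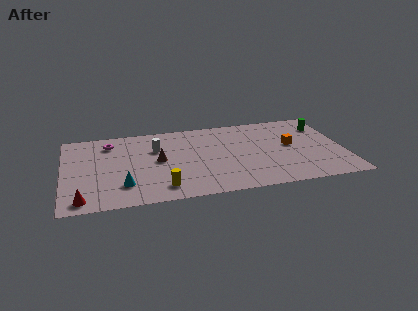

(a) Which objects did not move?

the yellow cylinder and the green cylinder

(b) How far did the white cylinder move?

2.0

The white cylinder moved from about (7.5, 5.3) to (5.7, 6.2), a distance of √(1.8² + 0.9²) ≈ 2.0.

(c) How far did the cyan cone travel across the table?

1.9

The cyan cone moved from about (2.4, 0.8) to (3.6, 2.3), a distance of √(1.2² + 1.5²) ≈ 1.9.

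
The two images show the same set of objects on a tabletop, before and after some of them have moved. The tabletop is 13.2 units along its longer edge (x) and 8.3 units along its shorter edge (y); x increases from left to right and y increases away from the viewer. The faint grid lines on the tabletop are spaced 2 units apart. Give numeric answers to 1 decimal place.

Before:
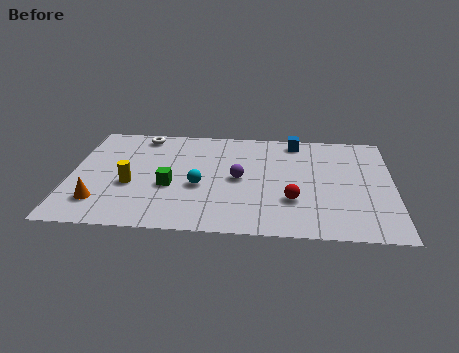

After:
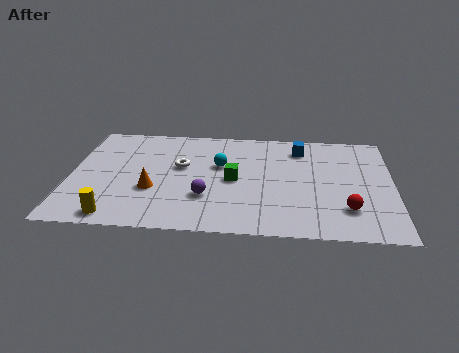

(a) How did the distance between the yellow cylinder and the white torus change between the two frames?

+0.7

They were about 4.0 units apart before and 4.7 after — 0.7 units further apart.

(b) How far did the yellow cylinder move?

2.5

The yellow cylinder was near (2.5, 3.3) before and (2.0, 0.9) after, so it travelled √(0.5² + 2.4²) ≈ 2.5 units.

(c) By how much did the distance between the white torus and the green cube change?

-1.8

Before: roughly 4.2 units apart; after: 2.4. That's 1.8 units closer together.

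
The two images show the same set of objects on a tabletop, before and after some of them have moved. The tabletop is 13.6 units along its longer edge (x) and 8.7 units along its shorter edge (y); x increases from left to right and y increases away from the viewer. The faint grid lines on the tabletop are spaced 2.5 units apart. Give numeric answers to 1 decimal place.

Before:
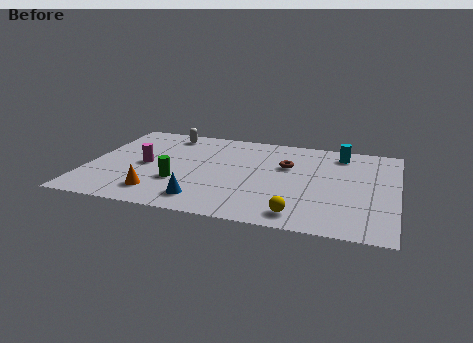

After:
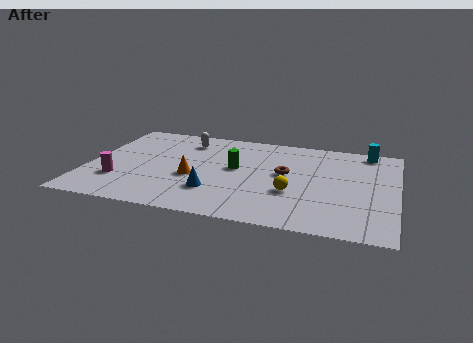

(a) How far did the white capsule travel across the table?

1.0

From (3.2, 7.5) to (4.1, 7.0), the white capsule covered √(0.9² + 0.5²) ≈ 1.0 units.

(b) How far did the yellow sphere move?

1.9

The yellow sphere was near (9.5, 1.2) before and (9.1, 3.1) after, so it travelled √(0.4² + 1.9²) ≈ 1.9 units.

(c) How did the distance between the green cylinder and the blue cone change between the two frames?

+0.7

They were about 1.8 units apart before and 2.5 after — 0.7 units further apart.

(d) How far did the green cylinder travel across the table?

3.1

The green cylinder moved from about (4.1, 2.9) to (6.5, 4.8), a distance of √(2.4² + 1.9²) ≈ 3.1.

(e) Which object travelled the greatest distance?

the green cylinder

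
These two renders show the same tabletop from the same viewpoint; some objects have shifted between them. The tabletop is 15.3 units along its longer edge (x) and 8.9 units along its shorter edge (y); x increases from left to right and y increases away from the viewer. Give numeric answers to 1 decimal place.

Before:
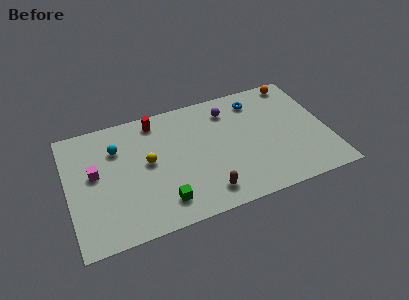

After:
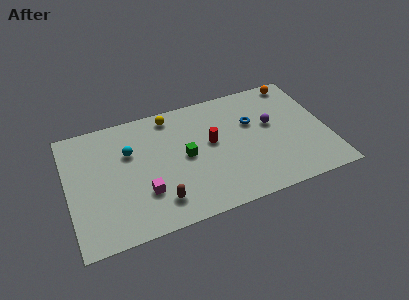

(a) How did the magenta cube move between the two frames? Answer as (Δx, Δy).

(2.7, -2.3)

The magenta cube started near (1.6, 5.0) and ended near (4.3, 2.7).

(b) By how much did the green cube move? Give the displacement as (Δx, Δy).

(1.6, 2.8)

The green cube was at about (5.3, 1.7) and moved to about (6.9, 4.5).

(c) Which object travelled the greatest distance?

the red cylinder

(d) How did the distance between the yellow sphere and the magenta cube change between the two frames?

+2.4

The distance was about 3.1 in the first image and 5.5 in the second, so they moved 2.4 units further apart.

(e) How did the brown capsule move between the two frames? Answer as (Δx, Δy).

(-2.7, 0.3)

The brown capsule was at about (7.8, 1.5) and moved to about (5.1, 1.8).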